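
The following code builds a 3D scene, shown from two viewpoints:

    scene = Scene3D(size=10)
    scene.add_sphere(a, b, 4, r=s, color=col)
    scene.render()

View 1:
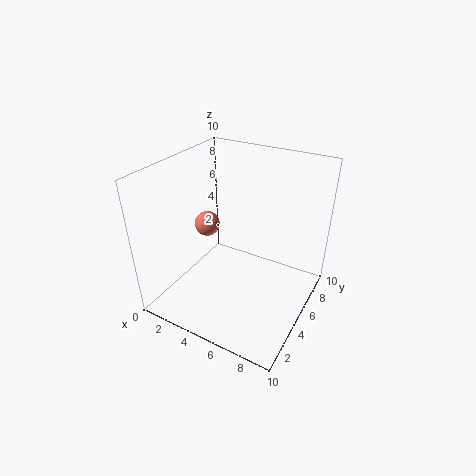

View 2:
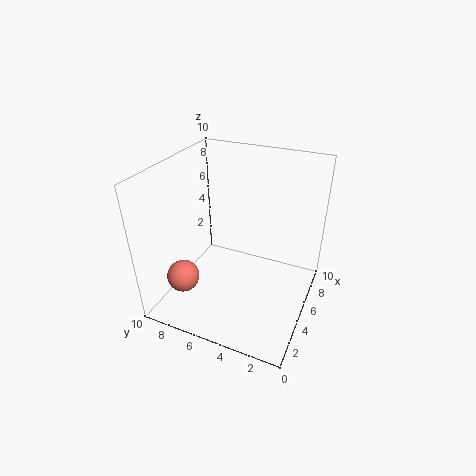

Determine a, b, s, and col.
a = 1, b = 7, s = 1, col = 'salmon'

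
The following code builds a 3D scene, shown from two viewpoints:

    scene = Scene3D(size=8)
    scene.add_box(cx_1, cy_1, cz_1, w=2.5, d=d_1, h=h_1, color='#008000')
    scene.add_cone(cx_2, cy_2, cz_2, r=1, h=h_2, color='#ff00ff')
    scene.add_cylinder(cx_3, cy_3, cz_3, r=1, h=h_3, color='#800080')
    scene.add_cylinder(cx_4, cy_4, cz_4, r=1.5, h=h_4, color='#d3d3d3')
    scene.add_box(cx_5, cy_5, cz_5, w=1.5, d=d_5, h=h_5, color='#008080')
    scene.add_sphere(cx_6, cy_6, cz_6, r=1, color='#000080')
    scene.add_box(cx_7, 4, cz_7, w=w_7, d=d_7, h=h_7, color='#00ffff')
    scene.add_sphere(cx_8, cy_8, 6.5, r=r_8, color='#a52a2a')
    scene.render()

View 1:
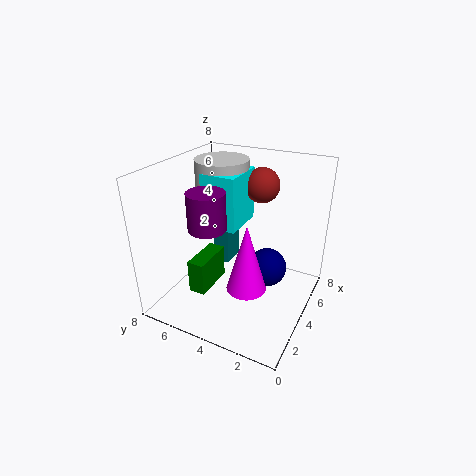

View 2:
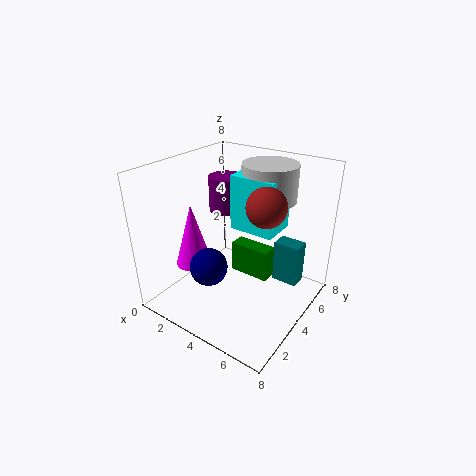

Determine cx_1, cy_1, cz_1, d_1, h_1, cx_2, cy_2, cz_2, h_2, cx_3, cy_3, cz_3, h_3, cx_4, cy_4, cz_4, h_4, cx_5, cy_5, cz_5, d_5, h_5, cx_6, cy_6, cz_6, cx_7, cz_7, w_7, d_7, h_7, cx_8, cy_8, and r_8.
cx_1 = 2.5
cy_1 = 5.5
cz_1 = 0.5
d_1 = 1
h_1 = 2
cx_2 = 2
cy_2 = 2.5
cz_2 = 2.5
h_2 = 3.5
cx_3 = 2.5
cy_3 = 5
cz_3 = 5
h_3 = 2
cx_4 = 5
cy_4 = 5.5
cz_4 = 6
h_4 = 2
cx_5 = 5.5
cy_5 = 5.5
cz_5 = 1
d_5 = 1
h_5 = 2.5
cx_6 = 3.5
cy_6 = 2
cz_6 = 3
cx_7 = 3.5
cz_7 = 4.5
w_7 = 2.5
d_7 = 2
h_7 = 3
cx_8 = 6
cy_8 = 3.5
r_8 = 1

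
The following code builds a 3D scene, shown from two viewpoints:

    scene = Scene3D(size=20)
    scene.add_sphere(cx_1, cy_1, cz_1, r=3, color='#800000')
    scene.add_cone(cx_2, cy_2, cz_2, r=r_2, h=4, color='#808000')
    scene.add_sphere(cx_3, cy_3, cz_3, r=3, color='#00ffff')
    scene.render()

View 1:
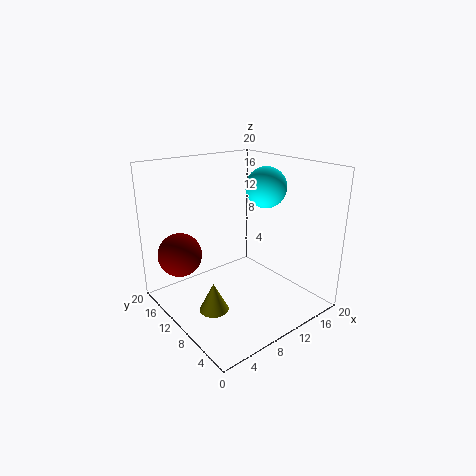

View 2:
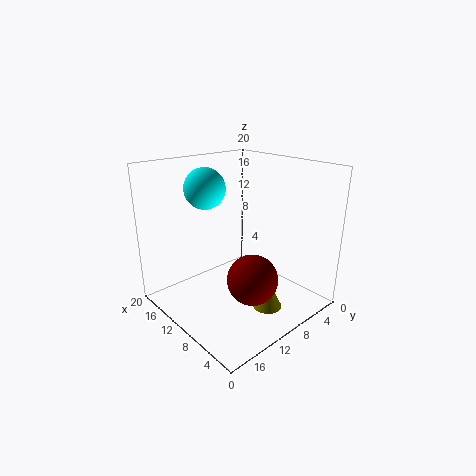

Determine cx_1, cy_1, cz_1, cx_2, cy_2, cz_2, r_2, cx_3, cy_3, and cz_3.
cx_1 = 3
cy_1 = 14
cz_1 = 8
cx_2 = 5
cy_2 = 9
cz_2 = 1
r_2 = 2
cx_3 = 16
cy_3 = 11
cz_3 = 16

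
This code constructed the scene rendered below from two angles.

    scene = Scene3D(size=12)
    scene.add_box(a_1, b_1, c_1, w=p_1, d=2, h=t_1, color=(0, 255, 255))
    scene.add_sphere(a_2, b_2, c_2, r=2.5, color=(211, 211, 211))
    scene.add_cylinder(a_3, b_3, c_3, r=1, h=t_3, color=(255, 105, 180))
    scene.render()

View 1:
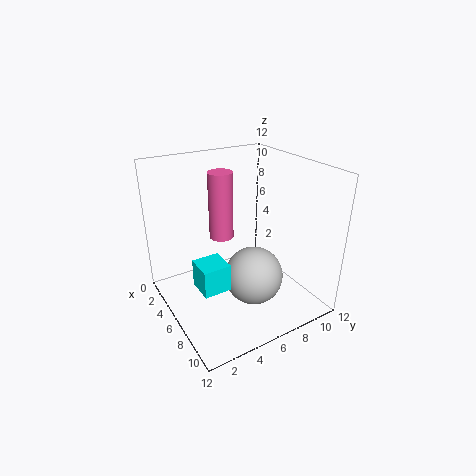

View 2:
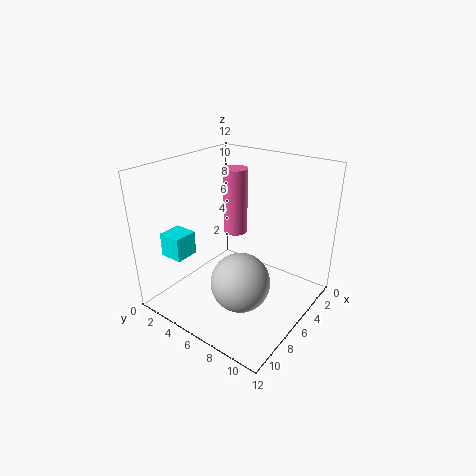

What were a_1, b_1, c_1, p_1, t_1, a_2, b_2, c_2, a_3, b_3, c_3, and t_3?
a_1 = 8, b_1 = 1, c_1 = 4.5, p_1 = 2, t_1 = 2, a_2 = 7, b_2 = 7, c_2 = 2.5, a_3 = 5, b_3 = 5, c_3 = 6, t_3 = 5.5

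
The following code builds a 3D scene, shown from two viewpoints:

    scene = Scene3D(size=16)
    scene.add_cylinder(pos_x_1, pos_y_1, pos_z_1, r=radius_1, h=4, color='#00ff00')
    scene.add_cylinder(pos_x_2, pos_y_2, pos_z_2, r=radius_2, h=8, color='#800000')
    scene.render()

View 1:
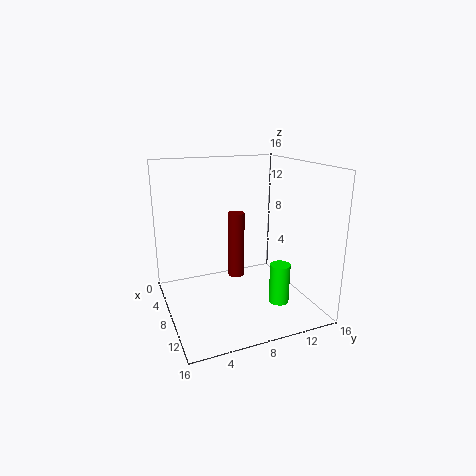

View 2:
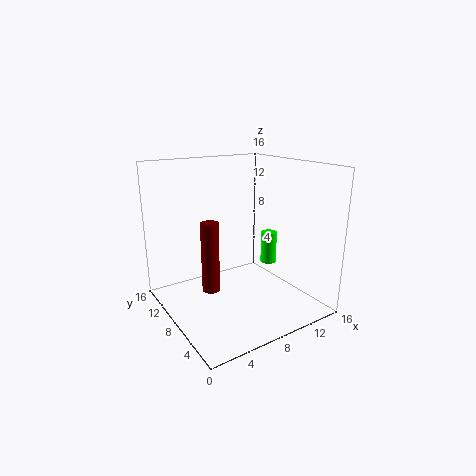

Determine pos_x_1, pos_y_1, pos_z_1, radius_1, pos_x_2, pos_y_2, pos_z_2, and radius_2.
pos_x_1 = 14; pos_y_1 = 10; pos_z_1 = 3; radius_1 = 1; pos_x_2 = 5; pos_y_2 = 9; pos_z_2 = 2; radius_2 = 1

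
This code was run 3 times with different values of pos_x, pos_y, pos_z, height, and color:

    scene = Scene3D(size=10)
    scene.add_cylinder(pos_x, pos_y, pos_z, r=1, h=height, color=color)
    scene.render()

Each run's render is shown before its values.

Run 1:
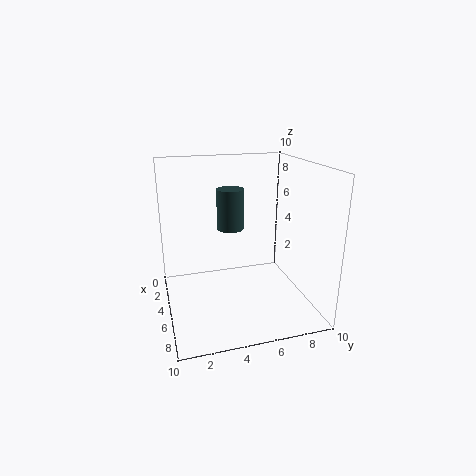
pos_x = 3
pos_y = 5
pos_z = 5
height = 3
color = 'darkslategray'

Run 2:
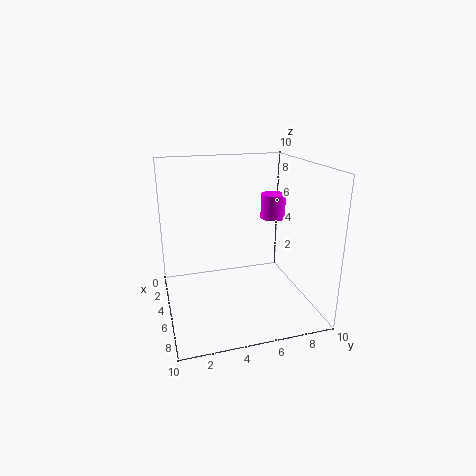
pos_x = 1.5
pos_y = 9
pos_z = 5
height = 2
color = 'magenta'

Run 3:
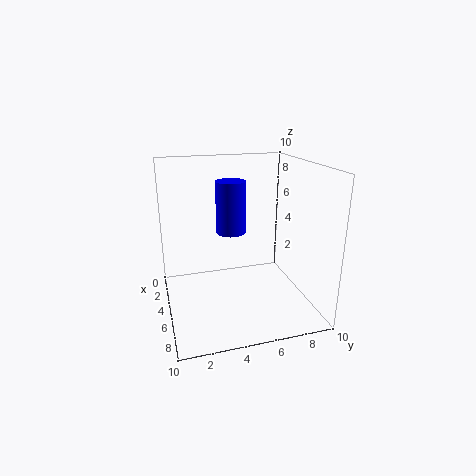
pos_x = 5
pos_y = 4.5
pos_z = 5.5
height = 3.5
color = 'blue'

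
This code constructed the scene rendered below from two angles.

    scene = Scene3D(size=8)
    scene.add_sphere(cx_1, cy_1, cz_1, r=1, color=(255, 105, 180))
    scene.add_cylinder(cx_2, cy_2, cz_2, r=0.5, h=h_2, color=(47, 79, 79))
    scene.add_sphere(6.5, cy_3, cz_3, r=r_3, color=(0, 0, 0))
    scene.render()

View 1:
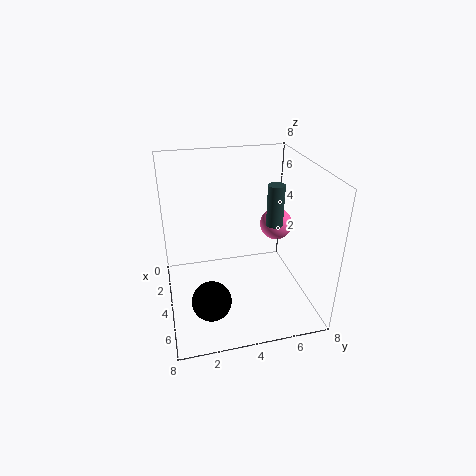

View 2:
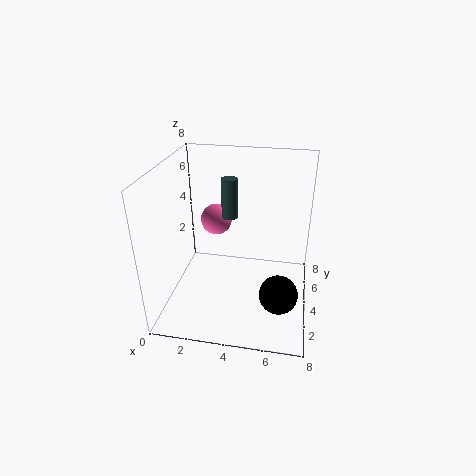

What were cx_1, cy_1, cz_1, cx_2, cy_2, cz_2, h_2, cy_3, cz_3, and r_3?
cx_1 = 2
cy_1 = 7
cz_1 = 3.5
cx_2 = 3
cy_2 = 6.5
cz_2 = 4
h_2 = 2.5
cy_3 = 2
cz_3 = 2
r_3 = 1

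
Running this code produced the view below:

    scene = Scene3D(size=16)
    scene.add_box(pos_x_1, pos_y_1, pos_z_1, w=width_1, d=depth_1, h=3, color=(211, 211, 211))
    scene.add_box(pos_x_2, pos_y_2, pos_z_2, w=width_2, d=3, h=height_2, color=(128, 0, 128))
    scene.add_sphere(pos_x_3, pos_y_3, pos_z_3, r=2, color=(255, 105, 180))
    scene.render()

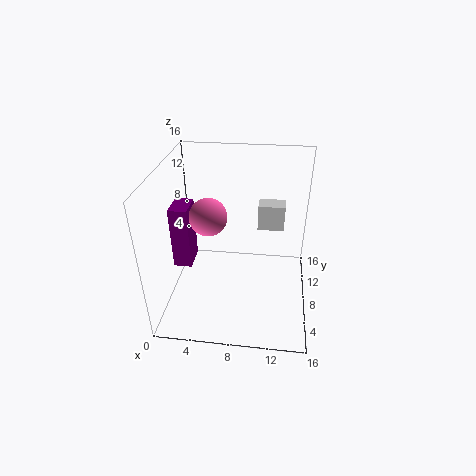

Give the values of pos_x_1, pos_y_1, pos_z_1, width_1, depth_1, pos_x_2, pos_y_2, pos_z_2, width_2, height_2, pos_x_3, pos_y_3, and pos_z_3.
pos_x_1 = 10; pos_y_1 = 10; pos_z_1 = 8; width_1 = 3; depth_1 = 2; pos_x_2 = 1; pos_y_2 = 6; pos_z_2 = 5; width_2 = 2; height_2 = 7; pos_x_3 = 5; pos_y_3 = 7; pos_z_3 = 11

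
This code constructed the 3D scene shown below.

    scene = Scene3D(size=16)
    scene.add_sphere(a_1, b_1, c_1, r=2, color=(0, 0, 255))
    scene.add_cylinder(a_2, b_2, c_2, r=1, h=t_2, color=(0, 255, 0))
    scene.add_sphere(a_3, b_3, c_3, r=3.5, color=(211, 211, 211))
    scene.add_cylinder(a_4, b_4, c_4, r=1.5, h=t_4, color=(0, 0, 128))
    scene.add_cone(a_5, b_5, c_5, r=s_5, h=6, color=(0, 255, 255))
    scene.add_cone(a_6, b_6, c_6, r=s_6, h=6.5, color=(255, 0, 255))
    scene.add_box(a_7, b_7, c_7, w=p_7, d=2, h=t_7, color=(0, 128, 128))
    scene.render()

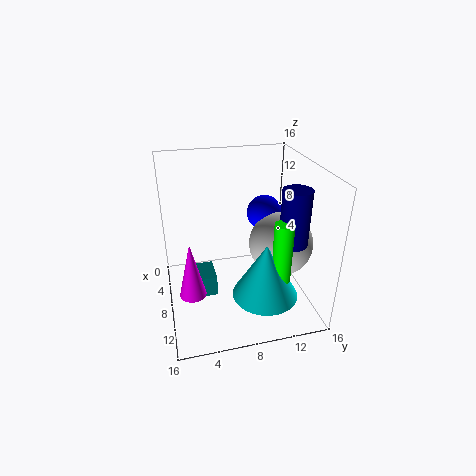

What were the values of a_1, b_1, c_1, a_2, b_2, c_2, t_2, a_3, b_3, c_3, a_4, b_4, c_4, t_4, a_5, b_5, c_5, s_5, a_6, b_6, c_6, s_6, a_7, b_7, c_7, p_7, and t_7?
a_1 = 6.5, b_1 = 11.5, c_1 = 10, a_2 = 12.5, b_2 = 11.5, c_2 = 5, t_2 = 6.5, a_3 = 9.5, b_3 = 12.5, c_3 = 7.5, a_4 = 11.5, b_4 = 13, c_4 = 8.5, t_4 = 6, a_5 = 12, b_5 = 10, c_5 = 3, s_5 = 3.5, a_6 = 9, b_6 = 2.5, c_6 = 2, s_6 = 1.5, a_7 = 4.5, b_7 = 3.5, c_7 = 0.5, p_7 = 3.5, t_7 = 2.5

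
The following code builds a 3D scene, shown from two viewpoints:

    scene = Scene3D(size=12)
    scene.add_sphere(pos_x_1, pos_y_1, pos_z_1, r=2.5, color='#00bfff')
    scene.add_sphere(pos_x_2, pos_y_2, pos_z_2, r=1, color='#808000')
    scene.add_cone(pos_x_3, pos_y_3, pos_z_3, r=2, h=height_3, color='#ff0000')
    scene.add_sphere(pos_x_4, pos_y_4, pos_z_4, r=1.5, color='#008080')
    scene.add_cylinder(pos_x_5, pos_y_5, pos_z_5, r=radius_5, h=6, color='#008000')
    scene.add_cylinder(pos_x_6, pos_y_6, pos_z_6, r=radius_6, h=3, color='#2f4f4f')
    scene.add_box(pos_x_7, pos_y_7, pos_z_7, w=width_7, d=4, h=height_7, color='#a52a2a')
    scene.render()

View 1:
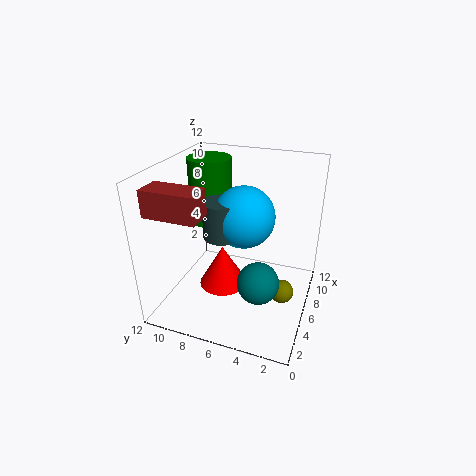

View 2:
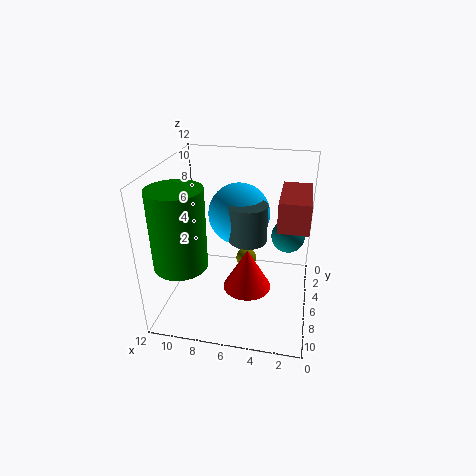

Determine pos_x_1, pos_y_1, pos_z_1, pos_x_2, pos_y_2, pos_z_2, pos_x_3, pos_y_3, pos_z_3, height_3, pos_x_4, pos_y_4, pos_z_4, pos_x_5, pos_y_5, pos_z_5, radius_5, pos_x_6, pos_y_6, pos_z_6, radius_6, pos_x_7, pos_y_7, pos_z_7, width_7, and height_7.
pos_x_1 = 6, pos_y_1 = 5.5, pos_z_1 = 8, pos_x_2 = 6, pos_y_2 = 2, pos_z_2 = 1.5, pos_x_3 = 5, pos_y_3 = 7, pos_z_3 = 2, height_3 = 3.5, pos_x_4 = 2, pos_y_4 = 3, pos_z_4 = 5, pos_x_5 = 9.5, pos_y_5 = 10, pos_z_5 = 5.5, radius_5 = 2, pos_x_6 = 5, pos_y_6 = 7, pos_z_6 = 6.5, radius_6 = 1.5, pos_x_7 = 0.5, pos_y_7 = 7, pos_z_7 = 9.5, width_7 = 2, height_7 = 2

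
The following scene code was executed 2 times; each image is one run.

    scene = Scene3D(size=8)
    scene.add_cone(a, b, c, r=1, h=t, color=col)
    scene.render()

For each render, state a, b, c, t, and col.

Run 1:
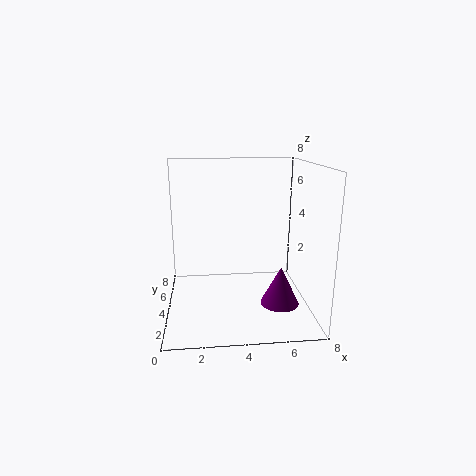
a = 6, b = 2, c = 1, t = 2, col = 'purple'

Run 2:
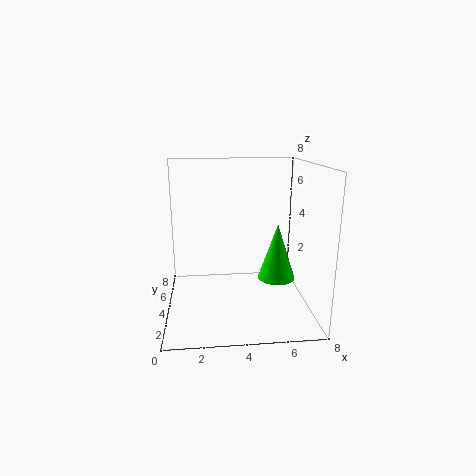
a = 6, b = 3, c = 2, t = 3, col = 'lime'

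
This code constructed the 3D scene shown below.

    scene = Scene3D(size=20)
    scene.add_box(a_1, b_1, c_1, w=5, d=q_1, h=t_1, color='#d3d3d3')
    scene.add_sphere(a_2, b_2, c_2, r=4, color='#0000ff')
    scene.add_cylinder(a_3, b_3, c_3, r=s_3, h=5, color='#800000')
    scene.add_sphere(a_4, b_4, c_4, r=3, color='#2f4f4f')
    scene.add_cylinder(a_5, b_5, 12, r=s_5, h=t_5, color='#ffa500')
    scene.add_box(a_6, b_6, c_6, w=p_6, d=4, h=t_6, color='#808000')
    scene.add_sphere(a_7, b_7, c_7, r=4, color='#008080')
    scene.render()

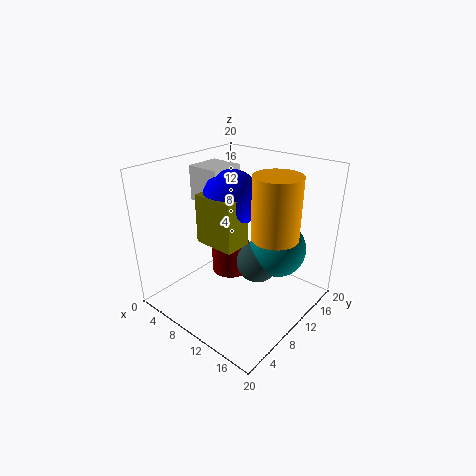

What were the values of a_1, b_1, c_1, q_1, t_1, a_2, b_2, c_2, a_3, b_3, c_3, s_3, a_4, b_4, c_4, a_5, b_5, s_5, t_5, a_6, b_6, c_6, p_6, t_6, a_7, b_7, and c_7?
a_1 = 2
b_1 = 9
c_1 = 14
q_1 = 5
t_1 = 5
a_2 = 8
b_2 = 11
c_2 = 15
a_3 = 5
b_3 = 14
c_3 = 1
s_3 = 3
a_4 = 12
b_4 = 12
c_4 = 6
a_5 = 16
b_5 = 10
s_5 = 3
t_5 = 8
a_6 = 5
b_6 = 7
c_6 = 9
p_6 = 6
t_6 = 7
a_7 = 14
b_7 = 14
c_7 = 8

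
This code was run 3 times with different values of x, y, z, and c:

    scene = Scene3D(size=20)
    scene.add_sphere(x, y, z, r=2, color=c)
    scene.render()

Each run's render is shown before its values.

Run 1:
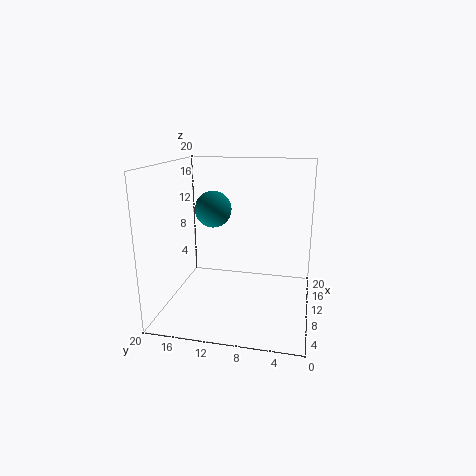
x = 2
y = 11
z = 16
c = 'teal'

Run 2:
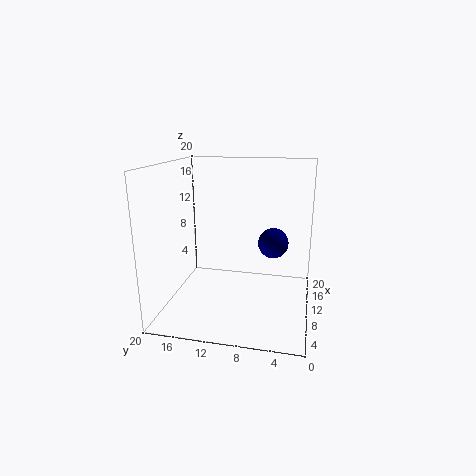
x = 9
y = 5
z = 10
c = 'navy'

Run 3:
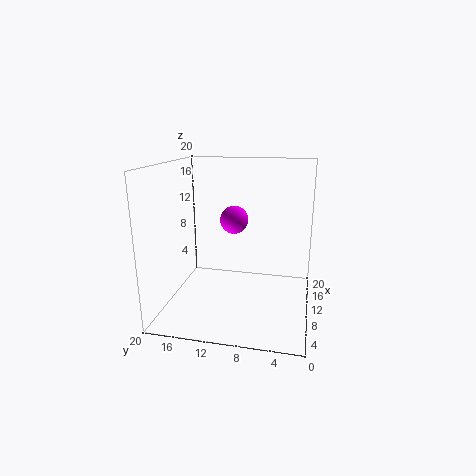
x = 12
y = 11
z = 12
c = 'magenta'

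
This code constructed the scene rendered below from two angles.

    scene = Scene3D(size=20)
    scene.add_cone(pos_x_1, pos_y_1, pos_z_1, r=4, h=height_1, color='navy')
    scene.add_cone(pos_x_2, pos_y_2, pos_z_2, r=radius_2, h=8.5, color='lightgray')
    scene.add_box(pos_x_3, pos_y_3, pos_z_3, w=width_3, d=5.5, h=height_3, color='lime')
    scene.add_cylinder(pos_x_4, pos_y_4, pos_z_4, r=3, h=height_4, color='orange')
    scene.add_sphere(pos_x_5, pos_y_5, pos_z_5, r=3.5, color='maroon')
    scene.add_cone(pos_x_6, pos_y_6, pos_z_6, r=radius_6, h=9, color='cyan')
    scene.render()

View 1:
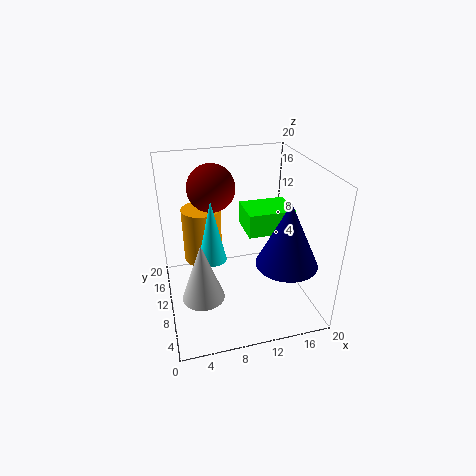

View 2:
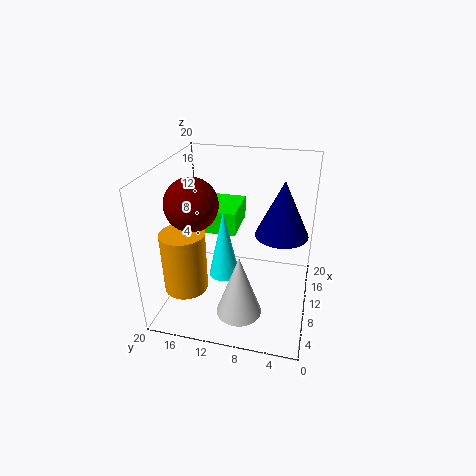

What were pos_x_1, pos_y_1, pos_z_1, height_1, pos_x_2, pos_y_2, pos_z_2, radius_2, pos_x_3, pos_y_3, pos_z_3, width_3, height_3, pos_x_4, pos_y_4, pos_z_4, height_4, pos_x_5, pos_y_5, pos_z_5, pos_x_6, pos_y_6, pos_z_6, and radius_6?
pos_x_1 = 15; pos_y_1 = 4.5; pos_z_1 = 8.5; height_1 = 8.5; pos_x_2 = 4.5; pos_y_2 = 8.5; pos_z_2 = 2; radius_2 = 3; pos_x_3 = 12; pos_y_3 = 11; pos_z_3 = 9; width_3 = 7; height_3 = 3.5; pos_x_4 = 6; pos_y_4 = 16.5; pos_z_4 = 3.5; height_4 = 8.5; pos_x_5 = 7.5; pos_y_5 = 15.5; pos_z_5 = 15.5; pos_x_6 = 6.5; pos_y_6 = 11; pos_z_6 = 6.5; radius_6 = 2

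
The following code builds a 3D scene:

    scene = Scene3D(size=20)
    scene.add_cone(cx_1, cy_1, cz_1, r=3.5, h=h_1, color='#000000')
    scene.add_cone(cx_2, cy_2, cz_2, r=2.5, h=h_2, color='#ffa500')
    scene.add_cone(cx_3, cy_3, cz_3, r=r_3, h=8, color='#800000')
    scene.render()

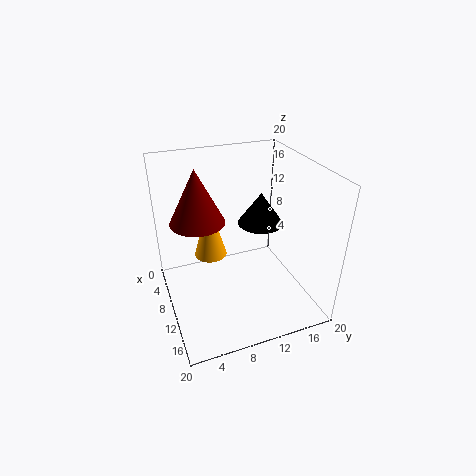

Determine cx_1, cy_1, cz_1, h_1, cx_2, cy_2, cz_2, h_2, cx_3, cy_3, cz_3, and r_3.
cx_1 = 5.5
cy_1 = 15.5
cz_1 = 9
h_1 = 5
cx_2 = 4.5
cy_2 = 7.5
cz_2 = 4.5
h_2 = 9
cx_3 = 5.5
cy_3 = 5.5
cz_3 = 11
r_3 = 4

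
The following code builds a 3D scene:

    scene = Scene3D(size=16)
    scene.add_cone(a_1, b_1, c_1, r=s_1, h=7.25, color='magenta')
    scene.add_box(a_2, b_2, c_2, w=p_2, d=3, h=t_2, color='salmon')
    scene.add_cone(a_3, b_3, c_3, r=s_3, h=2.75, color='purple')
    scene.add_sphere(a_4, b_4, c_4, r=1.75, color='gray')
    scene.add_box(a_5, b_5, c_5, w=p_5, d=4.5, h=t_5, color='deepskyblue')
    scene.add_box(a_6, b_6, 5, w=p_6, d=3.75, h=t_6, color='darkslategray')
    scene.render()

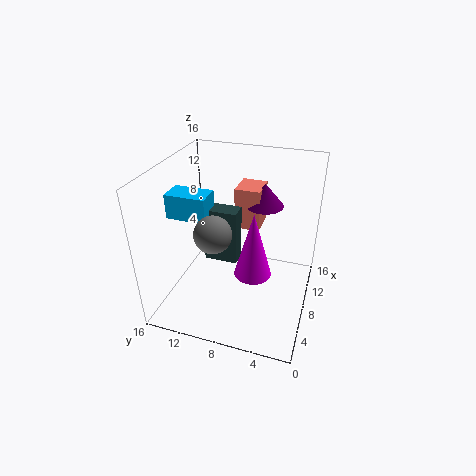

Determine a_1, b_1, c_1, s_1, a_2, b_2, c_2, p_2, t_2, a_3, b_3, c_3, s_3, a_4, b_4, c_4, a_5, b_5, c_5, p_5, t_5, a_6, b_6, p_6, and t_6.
a_1 = 6.25; b_1 = 5.75; c_1 = 5; s_1 = 2; a_2 = 11.25; b_2 = 6.5; c_2 = 7.25; p_2 = 3.5; t_2 = 5; a_3 = 12.75; b_3 = 6.25; c_3 = 10; s_3 = 2.25; a_4 = 2.25; b_4 = 8.5; c_4 = 11.75; a_5 = 6; b_5 = 11; c_5 = 10.25; p_5 = 2.75; t_5 = 2.75; a_6 = 7.25; b_6 = 8; p_6 = 2; t_6 = 6.25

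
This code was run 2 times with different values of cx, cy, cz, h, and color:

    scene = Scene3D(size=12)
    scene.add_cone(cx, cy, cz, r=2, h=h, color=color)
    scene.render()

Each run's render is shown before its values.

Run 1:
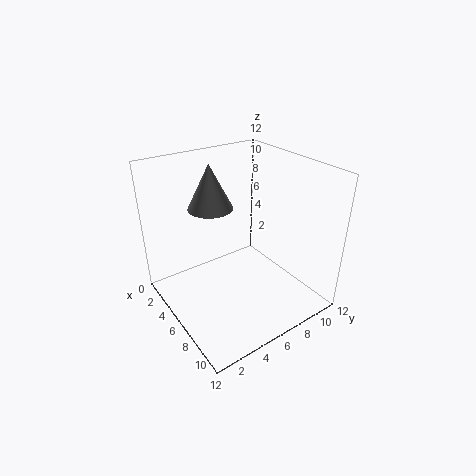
cx = 2.5
cy = 5.5
cz = 7.5
h = 4
color = 'gray'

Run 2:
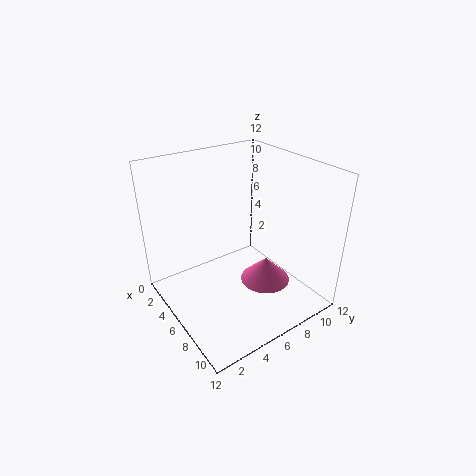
cx = 8.5
cy = 7
cz = 3
h = 2
color = 'hotpink'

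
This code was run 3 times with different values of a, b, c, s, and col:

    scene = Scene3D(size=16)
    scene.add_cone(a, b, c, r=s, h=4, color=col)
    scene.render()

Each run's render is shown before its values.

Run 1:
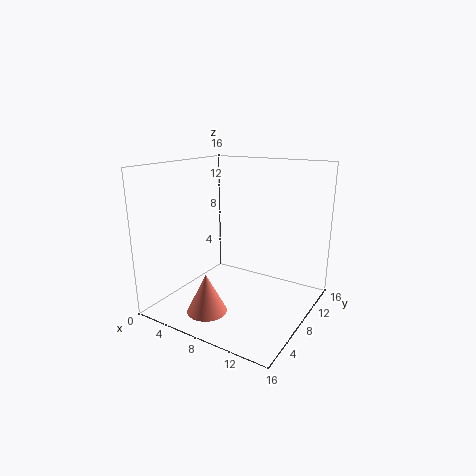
a = 8, b = 2, c = 2, s = 2, col = 'salmon'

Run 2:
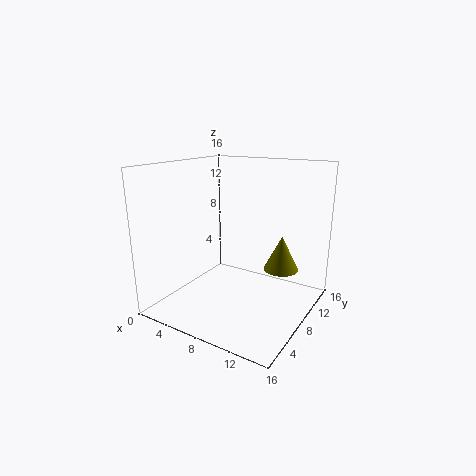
a = 12, b = 11, c = 4, s = 2, col = 'olive'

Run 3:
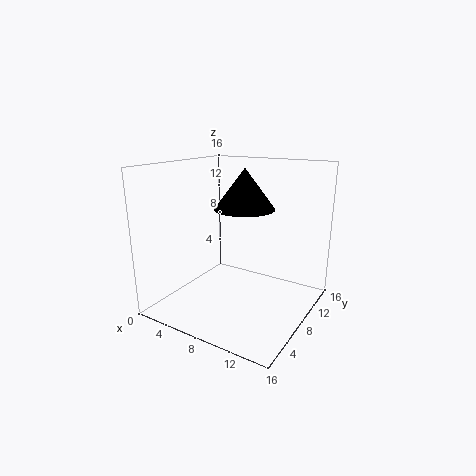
a = 10, b = 6, c = 12, s = 3, col = 'black'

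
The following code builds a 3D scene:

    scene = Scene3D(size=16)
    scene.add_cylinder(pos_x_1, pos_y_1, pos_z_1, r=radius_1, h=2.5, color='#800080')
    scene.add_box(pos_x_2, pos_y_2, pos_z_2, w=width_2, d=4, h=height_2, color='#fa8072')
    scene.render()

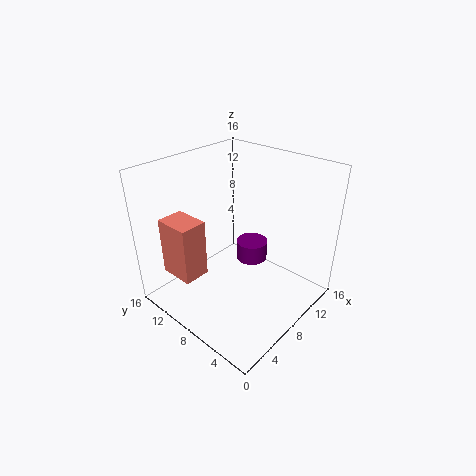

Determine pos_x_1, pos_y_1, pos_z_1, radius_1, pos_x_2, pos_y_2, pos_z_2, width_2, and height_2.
pos_x_1 = 13
pos_y_1 = 10
pos_z_1 = 2
radius_1 = 2
pos_x_2 = 2
pos_y_2 = 10
pos_z_2 = 4
width_2 = 3
height_2 = 6.5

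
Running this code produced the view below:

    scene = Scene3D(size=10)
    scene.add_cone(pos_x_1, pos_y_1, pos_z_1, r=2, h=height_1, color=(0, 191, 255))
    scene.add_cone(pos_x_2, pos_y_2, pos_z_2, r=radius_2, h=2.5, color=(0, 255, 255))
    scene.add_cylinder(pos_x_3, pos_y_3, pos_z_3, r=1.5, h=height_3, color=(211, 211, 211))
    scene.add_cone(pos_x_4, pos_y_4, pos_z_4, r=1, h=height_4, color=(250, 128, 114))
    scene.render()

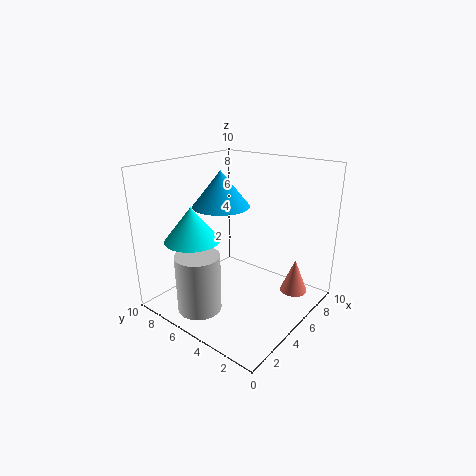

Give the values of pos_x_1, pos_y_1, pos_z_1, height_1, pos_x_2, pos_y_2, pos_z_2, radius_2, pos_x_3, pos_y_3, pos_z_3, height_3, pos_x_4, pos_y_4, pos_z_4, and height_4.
pos_x_1 = 5, pos_y_1 = 6.5, pos_z_1 = 7, height_1 = 2.5, pos_x_2 = 3.5, pos_y_2 = 8, pos_z_2 = 4.5, radius_2 = 2, pos_x_3 = 2, pos_y_3 = 6, pos_z_3 = 0.5, height_3 = 4, pos_x_4 = 8, pos_y_4 = 2, pos_z_4 = 0.5, height_4 = 2.5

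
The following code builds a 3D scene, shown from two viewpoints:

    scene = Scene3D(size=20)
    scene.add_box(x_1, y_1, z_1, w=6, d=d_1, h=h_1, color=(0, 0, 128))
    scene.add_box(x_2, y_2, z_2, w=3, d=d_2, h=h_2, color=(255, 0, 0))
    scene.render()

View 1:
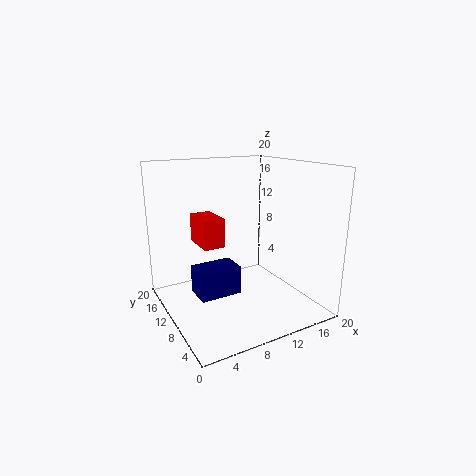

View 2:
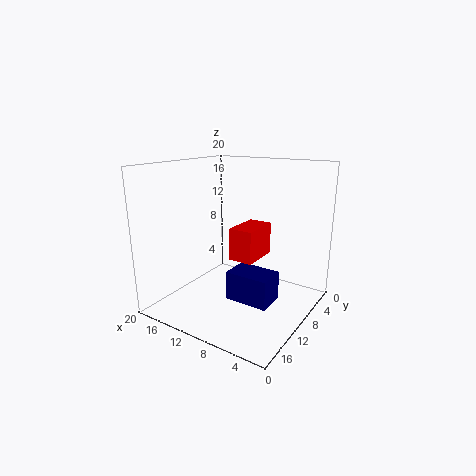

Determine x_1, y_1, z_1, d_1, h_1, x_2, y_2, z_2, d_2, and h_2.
x_1 = 4; y_1 = 9; z_1 = 2; d_1 = 4; h_1 = 4; x_2 = 5; y_2 = 10; z_2 = 9; d_2 = 5; h_2 = 4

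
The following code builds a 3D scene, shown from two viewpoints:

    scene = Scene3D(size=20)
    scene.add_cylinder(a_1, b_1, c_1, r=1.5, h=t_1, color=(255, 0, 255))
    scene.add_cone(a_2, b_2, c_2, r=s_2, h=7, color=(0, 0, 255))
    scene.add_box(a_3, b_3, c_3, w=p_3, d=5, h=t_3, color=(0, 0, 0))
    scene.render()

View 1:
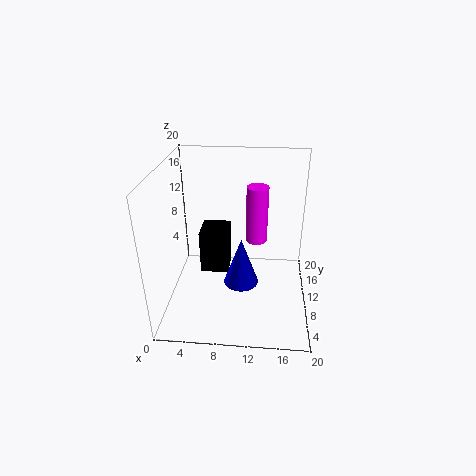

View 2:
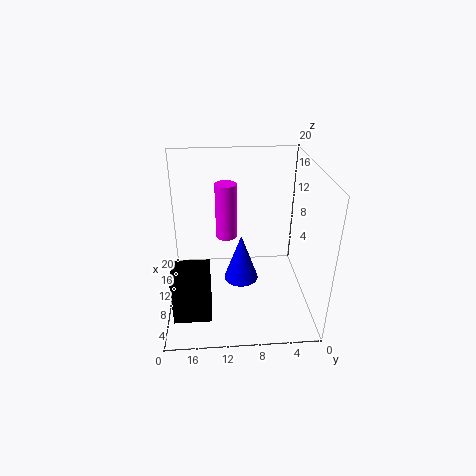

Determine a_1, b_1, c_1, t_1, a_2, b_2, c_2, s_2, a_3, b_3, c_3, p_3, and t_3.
a_1 = 12.5; b_1 = 11.5; c_1 = 9; t_1 = 8; a_2 = 10.5; b_2 = 9.5; c_2 = 3; s_2 = 2.5; a_3 = 3.5; b_3 = 14; c_3 = 1; p_3 = 4.5; t_3 = 7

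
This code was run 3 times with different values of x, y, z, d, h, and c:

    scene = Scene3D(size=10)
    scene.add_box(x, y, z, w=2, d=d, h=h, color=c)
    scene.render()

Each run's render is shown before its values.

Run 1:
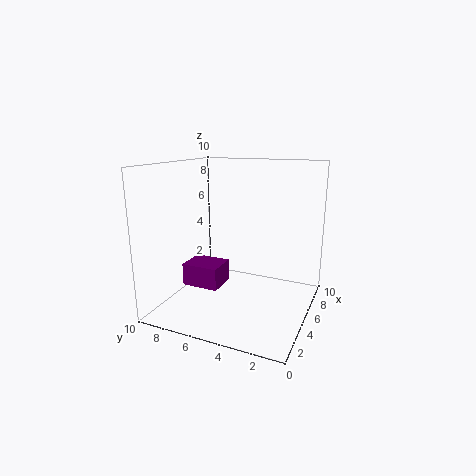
x = 2.5, y = 5.5, z = 2, d = 2.5, h = 1.5, c = 'purple'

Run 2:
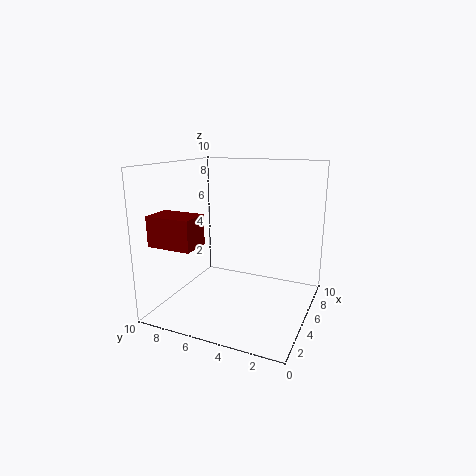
x = 1, y = 6.5, z = 5, d = 3, h = 2, c = 'maroon'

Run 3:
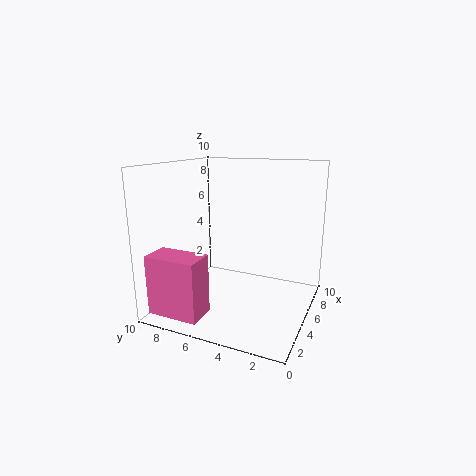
x = 0.5, y = 6, z = 0.5, d = 3.5, h = 4, c = 'hotpink'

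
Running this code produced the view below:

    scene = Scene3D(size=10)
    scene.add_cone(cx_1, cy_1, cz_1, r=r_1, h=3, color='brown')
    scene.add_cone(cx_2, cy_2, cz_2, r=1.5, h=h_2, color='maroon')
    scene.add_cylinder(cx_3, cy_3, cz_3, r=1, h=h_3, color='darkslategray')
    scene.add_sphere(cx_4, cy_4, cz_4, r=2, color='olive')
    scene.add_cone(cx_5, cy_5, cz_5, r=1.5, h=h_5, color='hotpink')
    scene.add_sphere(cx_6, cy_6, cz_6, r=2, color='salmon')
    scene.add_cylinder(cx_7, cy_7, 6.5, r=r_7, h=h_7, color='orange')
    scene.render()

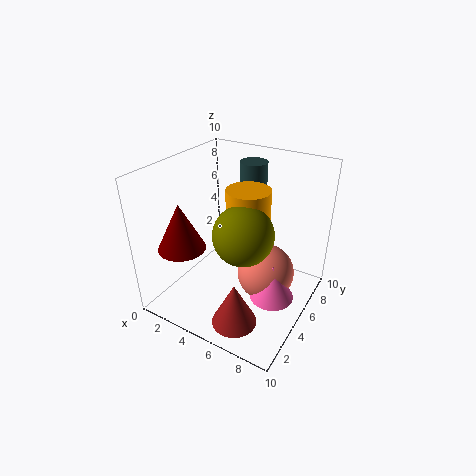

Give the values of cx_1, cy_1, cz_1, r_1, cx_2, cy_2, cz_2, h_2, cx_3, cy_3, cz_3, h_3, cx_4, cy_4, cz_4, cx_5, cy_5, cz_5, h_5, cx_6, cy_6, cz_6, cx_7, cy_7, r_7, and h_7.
cx_1 = 6.5, cy_1 = 2, cz_1 = 0.5, r_1 = 1.5, cx_2 = 3, cy_2 = 1.5, cz_2 = 5.5, h_2 = 3, cx_3 = 4.5, cy_3 = 8, cz_3 = 6.5, h_3 = 3, cx_4 = 6, cy_4 = 4, cz_4 = 6, cx_5 = 8, cy_5 = 4.5, cz_5 = 1.5, h_5 = 2.5, cx_6 = 7, cy_6 = 5.5, cz_6 = 2.5, cx_7 = 5.5, cy_7 = 5.5, r_7 = 1.5, h_7 = 2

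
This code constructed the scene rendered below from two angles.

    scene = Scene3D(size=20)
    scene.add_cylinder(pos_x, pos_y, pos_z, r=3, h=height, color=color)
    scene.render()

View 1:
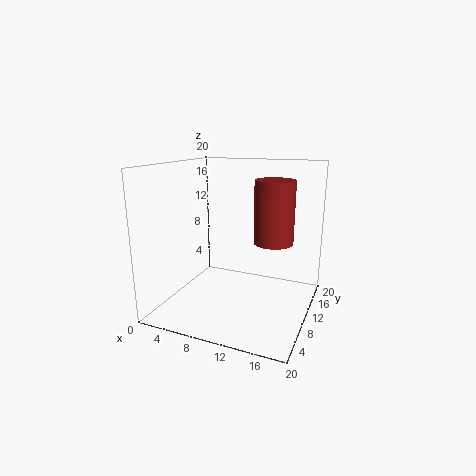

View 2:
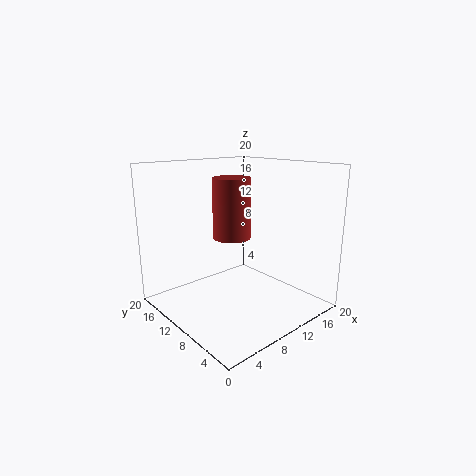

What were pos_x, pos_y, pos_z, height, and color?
pos_x = 13.5, pos_y = 15.5, pos_z = 8, height = 9.5, color = 'brown'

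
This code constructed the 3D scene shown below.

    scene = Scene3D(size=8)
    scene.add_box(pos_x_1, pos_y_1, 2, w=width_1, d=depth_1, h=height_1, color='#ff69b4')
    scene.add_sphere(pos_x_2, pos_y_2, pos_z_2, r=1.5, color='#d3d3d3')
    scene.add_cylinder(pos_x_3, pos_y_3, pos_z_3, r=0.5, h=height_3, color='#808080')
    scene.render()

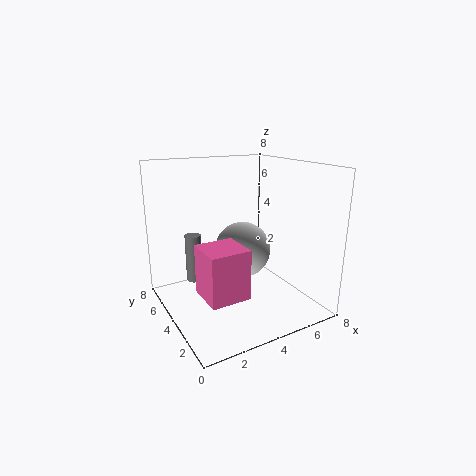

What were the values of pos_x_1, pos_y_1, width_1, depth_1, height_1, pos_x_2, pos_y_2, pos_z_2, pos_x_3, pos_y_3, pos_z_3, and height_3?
pos_x_1 = 1, pos_y_1 = 1, width_1 = 2, depth_1 = 2, height_1 = 2.5, pos_x_2 = 4, pos_y_2 = 3.5, pos_z_2 = 3.5, pos_x_3 = 2.5, pos_y_3 = 7, pos_z_3 = 0.5, height_3 = 3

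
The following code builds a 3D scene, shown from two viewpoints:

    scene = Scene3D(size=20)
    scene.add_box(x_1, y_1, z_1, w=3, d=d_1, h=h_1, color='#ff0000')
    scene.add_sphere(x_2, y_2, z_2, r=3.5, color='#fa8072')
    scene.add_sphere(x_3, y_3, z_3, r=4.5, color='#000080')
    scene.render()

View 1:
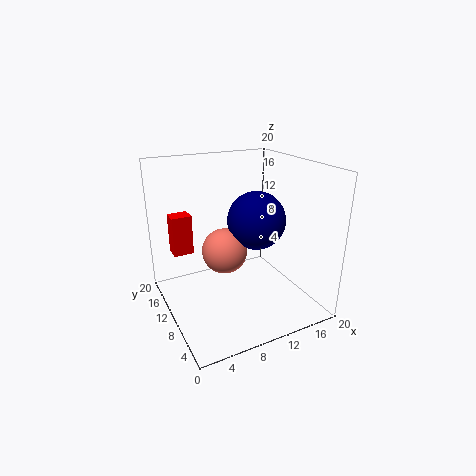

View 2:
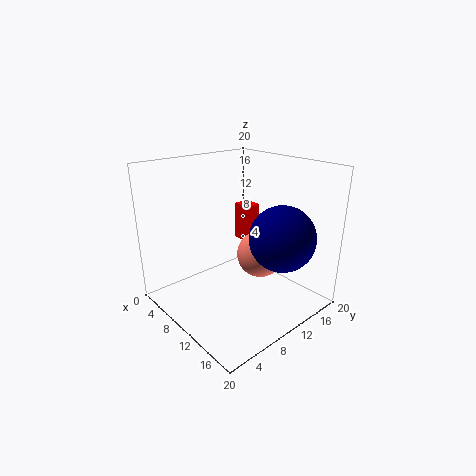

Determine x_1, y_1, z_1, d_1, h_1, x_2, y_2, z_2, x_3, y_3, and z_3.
x_1 = 2.5; y_1 = 16; z_1 = 6; d_1 = 2.5; h_1 = 6; x_2 = 10; y_2 = 14.5; z_2 = 6; x_3 = 15; y_3 = 13.5; z_3 = 10.5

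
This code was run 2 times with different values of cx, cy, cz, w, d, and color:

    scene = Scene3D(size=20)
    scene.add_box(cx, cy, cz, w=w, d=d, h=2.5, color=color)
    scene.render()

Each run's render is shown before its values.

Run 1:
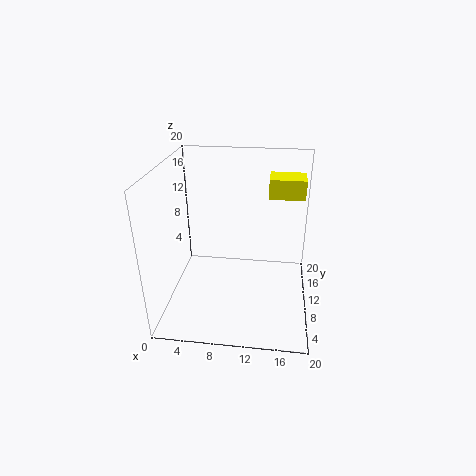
cx = 14
cy = 8.5
cz = 16.5
w = 4.5
d = 3.5
color = 'yellow'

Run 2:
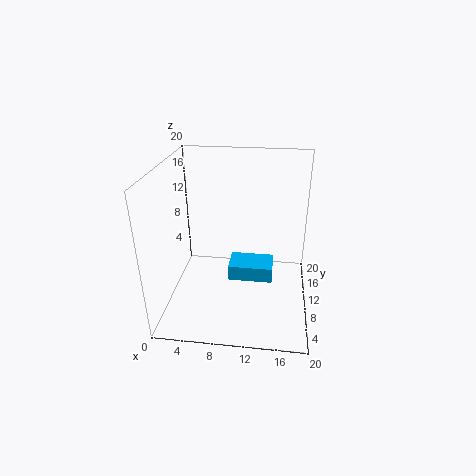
cx = 8
cy = 13
cz = 0.5
w = 7
d = 4.5
color = 'deepskyblue'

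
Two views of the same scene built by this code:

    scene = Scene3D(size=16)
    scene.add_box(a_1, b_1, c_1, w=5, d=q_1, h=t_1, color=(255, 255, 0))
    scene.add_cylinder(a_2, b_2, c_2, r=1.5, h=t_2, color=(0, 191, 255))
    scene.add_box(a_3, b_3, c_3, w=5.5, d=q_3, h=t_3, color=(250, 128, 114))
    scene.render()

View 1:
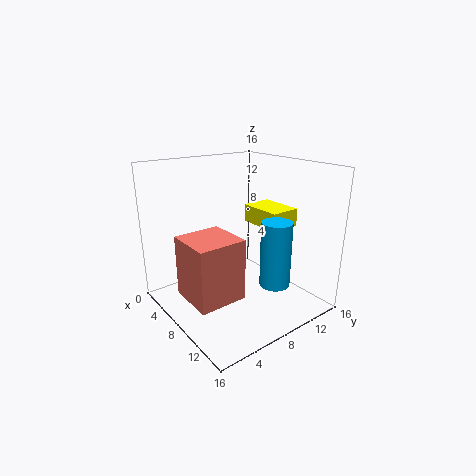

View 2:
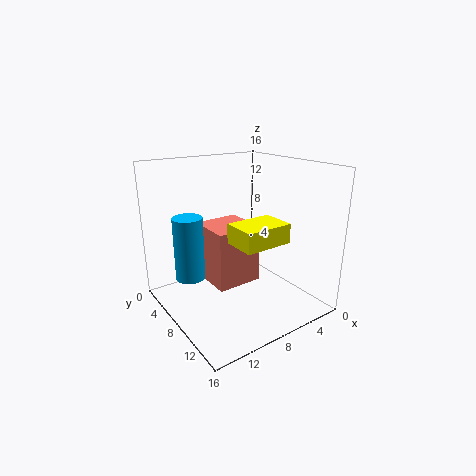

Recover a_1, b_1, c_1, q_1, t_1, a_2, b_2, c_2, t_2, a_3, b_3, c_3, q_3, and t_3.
a_1 = 6, b_1 = 10.5, c_1 = 9, q_1 = 3.5, t_1 = 2, a_2 = 14, b_2 = 8, c_2 = 5, t_2 = 6.5, a_3 = 4.5, b_3 = 2, c_3 = 1.5, q_3 = 5.5, t_3 = 7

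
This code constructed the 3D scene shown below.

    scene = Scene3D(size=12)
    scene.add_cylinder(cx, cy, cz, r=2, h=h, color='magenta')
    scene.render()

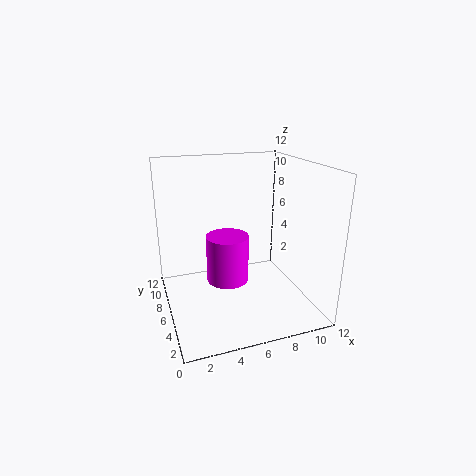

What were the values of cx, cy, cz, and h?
cx = 6
cy = 9
cz = 0.5
h = 4.5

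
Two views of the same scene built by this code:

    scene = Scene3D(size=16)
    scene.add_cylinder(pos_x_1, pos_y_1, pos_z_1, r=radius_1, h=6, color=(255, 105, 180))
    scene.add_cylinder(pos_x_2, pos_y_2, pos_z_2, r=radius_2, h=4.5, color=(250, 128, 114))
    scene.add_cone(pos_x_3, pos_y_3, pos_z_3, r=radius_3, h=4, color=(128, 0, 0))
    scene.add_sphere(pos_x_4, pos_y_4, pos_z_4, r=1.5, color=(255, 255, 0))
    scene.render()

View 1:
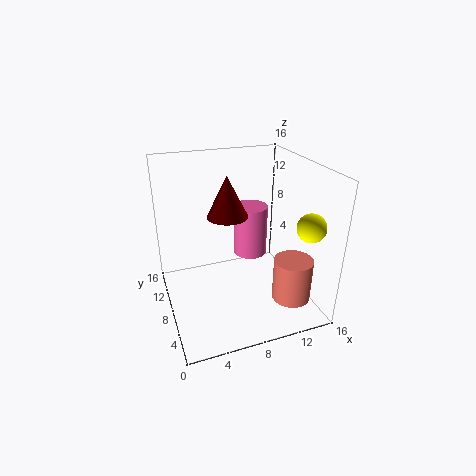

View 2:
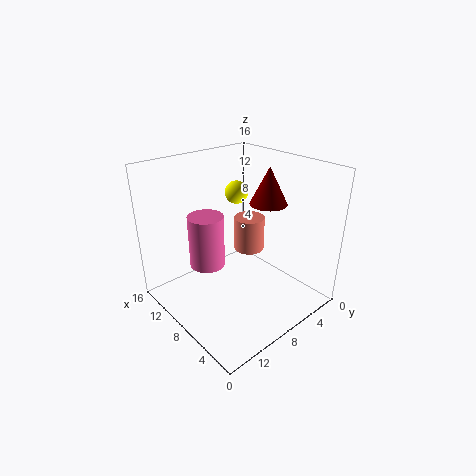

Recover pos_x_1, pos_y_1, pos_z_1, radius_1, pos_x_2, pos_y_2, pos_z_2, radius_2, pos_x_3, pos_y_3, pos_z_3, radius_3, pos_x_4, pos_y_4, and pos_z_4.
pos_x_1 = 10.5
pos_y_1 = 10.5
pos_z_1 = 4.5
radius_1 = 2
pos_x_2 = 12
pos_y_2 = 2.5
pos_z_2 = 3
radius_2 = 2
pos_x_3 = 6
pos_y_3 = 5.5
pos_z_3 = 12
radius_3 = 2
pos_x_4 = 14
pos_y_4 = 3
pos_z_4 = 10.5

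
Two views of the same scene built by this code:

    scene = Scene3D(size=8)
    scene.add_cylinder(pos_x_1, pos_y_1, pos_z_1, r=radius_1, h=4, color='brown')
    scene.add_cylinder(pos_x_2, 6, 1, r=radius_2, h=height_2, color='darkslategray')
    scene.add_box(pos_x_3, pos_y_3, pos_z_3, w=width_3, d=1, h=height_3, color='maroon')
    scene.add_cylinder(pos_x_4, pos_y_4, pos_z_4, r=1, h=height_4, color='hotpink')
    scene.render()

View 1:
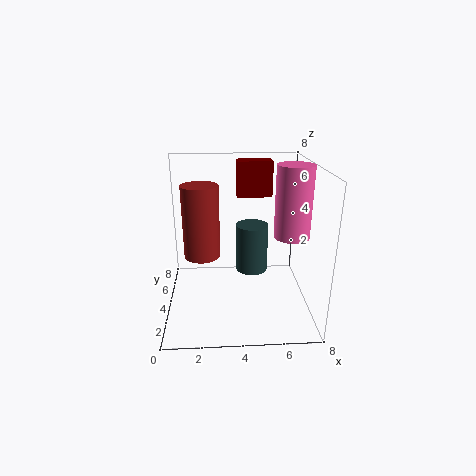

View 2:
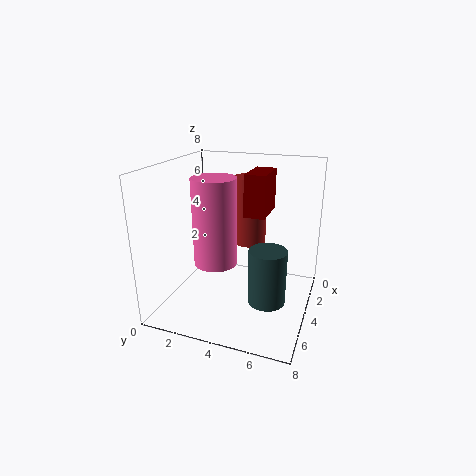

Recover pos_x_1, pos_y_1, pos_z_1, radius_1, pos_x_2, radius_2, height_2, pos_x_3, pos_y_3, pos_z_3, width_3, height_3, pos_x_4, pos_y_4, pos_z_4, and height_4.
pos_x_1 = 2, pos_y_1 = 4, pos_z_1 = 3, radius_1 = 1, pos_x_2 = 5, radius_2 = 1, height_2 = 3, pos_x_3 = 4, pos_y_3 = 5, pos_z_3 = 6, width_3 = 2, height_3 = 2, pos_x_4 = 7, pos_y_4 = 4, pos_z_4 = 4, height_4 = 4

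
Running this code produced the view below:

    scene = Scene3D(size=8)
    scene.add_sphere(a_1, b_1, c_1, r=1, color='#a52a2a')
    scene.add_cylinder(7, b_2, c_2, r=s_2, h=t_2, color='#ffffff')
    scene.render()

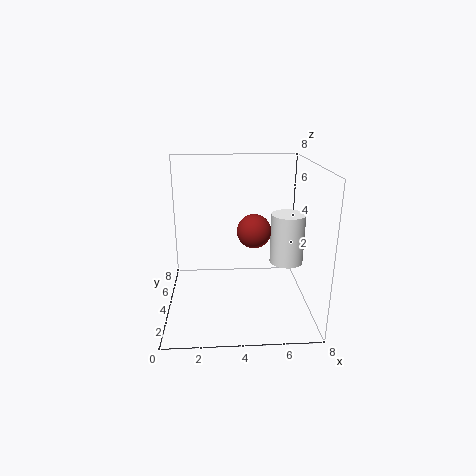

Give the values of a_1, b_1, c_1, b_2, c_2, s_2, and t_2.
a_1 = 5, b_1 = 5, c_1 = 4, b_2 = 5, c_2 = 2, s_2 = 1, t_2 = 3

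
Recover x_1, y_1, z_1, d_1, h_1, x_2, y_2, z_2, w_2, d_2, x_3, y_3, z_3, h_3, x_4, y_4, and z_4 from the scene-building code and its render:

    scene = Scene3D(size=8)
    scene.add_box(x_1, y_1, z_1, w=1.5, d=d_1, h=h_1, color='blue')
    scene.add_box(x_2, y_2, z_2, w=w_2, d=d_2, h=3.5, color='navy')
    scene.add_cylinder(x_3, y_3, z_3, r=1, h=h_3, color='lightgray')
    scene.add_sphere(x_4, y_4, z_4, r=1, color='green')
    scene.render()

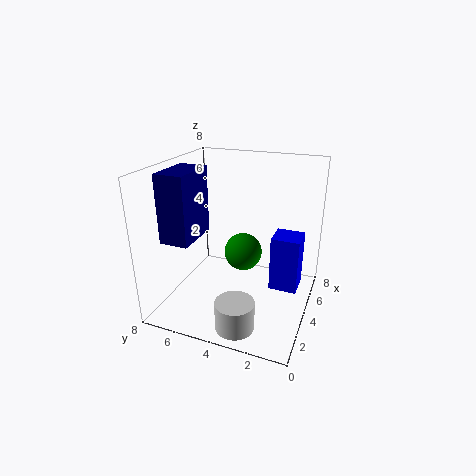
x_1 = 3.5; y_1 = 0.5; z_1 = 1.5; d_1 = 1.5; h_1 = 3; x_2 = 1; y_2 = 5.5; z_2 = 4.5; w_2 = 2.5; d_2 = 1.5; x_3 = 1; y_3 = 3; z_3 = 0.5; h_3 = 1.5; x_4 = 3.5; y_4 = 3.5; z_4 = 3.5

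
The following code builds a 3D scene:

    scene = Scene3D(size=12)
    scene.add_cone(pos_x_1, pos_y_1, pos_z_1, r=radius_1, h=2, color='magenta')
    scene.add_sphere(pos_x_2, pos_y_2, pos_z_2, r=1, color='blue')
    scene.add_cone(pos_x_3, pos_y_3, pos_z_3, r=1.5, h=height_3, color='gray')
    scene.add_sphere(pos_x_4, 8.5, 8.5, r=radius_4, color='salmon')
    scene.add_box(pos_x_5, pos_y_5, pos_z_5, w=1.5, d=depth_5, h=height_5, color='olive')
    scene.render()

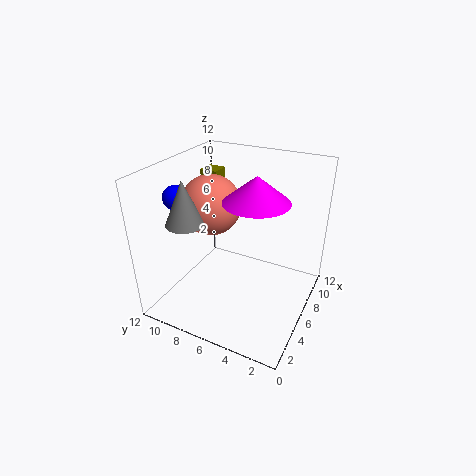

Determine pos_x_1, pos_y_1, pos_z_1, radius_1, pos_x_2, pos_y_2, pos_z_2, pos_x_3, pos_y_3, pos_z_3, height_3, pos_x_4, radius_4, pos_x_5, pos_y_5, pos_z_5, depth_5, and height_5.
pos_x_1 = 5
pos_y_1 = 4
pos_z_1 = 10
radius_1 = 2.5
pos_x_2 = 4
pos_y_2 = 10.5
pos_z_2 = 9.5
pos_x_3 = 3
pos_y_3 = 9
pos_z_3 = 8
height_3 = 3.5
pos_x_4 = 6
radius_4 = 2.5
pos_x_5 = 7
pos_y_5 = 8.5
pos_z_5 = 9
depth_5 = 1.5
height_5 = 2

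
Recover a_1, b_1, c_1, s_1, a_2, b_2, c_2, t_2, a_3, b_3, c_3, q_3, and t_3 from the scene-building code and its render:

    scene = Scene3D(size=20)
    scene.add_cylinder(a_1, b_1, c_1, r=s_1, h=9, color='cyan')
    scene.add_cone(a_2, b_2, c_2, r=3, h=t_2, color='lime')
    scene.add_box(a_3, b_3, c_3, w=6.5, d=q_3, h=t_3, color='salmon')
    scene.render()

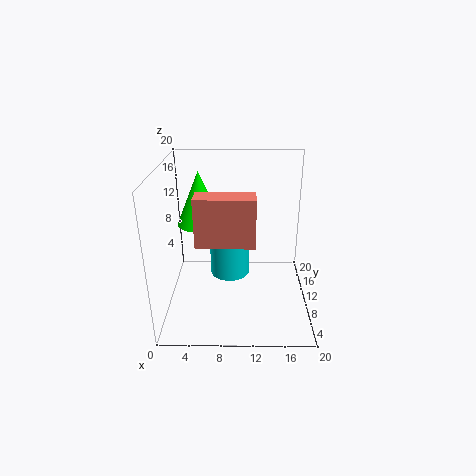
a_1 = 9, b_1 = 6.5, c_1 = 7, s_1 = 2.5, a_2 = 5, b_2 = 9.5, c_2 = 12.5, t_2 = 7, a_3 = 5.5, b_3 = 0.5, c_3 = 13.5, q_3 = 2.5, t_3 = 5.5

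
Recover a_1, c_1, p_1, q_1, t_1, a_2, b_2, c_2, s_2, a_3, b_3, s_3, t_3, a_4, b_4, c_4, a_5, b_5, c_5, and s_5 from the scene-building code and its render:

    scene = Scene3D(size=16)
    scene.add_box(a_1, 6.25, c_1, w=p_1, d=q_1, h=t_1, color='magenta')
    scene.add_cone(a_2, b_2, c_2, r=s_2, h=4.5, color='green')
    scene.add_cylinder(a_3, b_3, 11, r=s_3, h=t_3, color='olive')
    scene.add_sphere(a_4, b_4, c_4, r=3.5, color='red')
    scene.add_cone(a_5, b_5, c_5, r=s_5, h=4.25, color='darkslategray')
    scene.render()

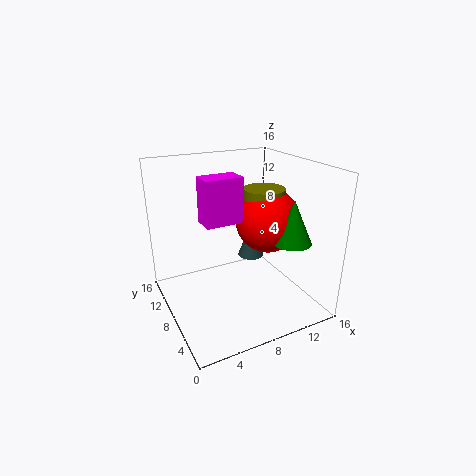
a_1 = 3.75, c_1 = 10.5, p_1 = 4, q_1 = 2.5, t_1 = 4.75, a_2 = 12, b_2 = 3.5, c_2 = 8.5, s_2 = 2, a_3 = 10.75, b_3 = 7.25, s_3 = 2.25, t_3 = 2.5, a_4 = 11, b_4 = 6.75, c_4 = 10, a_5 = 10.25, b_5 = 9, c_5 = 5, s_5 = 1.5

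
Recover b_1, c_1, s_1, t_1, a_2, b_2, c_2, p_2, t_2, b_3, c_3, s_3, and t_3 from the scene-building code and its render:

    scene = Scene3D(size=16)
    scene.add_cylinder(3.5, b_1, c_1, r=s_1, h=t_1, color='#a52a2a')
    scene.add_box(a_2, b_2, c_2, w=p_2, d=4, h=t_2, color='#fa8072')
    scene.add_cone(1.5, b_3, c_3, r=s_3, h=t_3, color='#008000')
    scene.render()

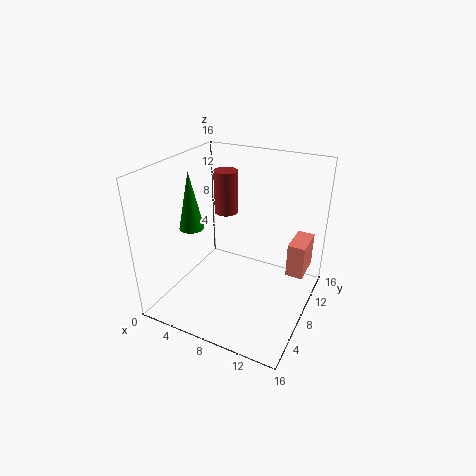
b_1 = 13.5
c_1 = 8
s_1 = 1.5
t_1 = 5.5
a_2 = 13
b_2 = 10.5
c_2 = 3
p_2 = 2
t_2 = 4
b_3 = 8.5
c_3 = 7.5
s_3 = 1.5
t_3 = 7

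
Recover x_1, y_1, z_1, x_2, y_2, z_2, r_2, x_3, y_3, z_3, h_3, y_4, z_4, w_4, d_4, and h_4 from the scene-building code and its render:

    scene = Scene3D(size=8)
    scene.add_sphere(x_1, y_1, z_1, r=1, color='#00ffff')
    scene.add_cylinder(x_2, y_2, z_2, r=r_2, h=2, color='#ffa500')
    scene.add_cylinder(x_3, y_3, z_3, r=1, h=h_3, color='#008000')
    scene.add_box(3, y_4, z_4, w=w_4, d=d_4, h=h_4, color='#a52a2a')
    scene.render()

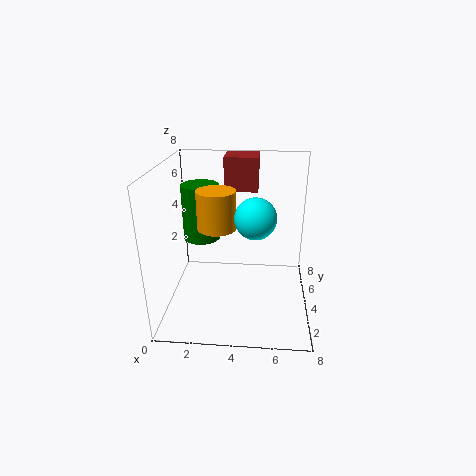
x_1 = 5, y_1 = 2, z_1 = 6, x_2 = 3, y_2 = 3, z_2 = 5, r_2 = 1, x_3 = 2, y_3 = 4, z_3 = 4, h_3 = 3, y_4 = 6, z_4 = 6, w_4 = 2, d_4 = 2, h_4 = 2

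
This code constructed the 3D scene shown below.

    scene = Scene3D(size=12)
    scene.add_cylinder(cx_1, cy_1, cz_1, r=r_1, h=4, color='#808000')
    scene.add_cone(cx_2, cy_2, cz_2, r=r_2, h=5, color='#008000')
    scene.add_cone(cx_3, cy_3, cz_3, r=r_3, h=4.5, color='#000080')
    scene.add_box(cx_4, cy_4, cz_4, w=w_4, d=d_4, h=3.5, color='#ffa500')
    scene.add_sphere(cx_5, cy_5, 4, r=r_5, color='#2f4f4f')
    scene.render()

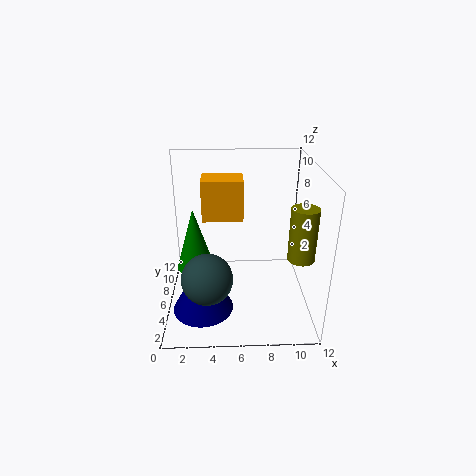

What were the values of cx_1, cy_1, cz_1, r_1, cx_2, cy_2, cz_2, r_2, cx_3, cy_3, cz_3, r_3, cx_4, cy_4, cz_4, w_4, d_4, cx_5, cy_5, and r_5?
cx_1 = 10.5; cy_1 = 2.5; cz_1 = 6; r_1 = 1; cx_2 = 2.5; cy_2 = 5; cz_2 = 4; r_2 = 1.5; cx_3 = 3; cy_3 = 4; cz_3 = 0.5; r_3 = 2.5; cx_4 = 3; cy_4 = 7; cz_4 = 7; w_4 = 3.5; d_4 = 2.5; cx_5 = 3.5; cy_5 = 3; r_5 = 2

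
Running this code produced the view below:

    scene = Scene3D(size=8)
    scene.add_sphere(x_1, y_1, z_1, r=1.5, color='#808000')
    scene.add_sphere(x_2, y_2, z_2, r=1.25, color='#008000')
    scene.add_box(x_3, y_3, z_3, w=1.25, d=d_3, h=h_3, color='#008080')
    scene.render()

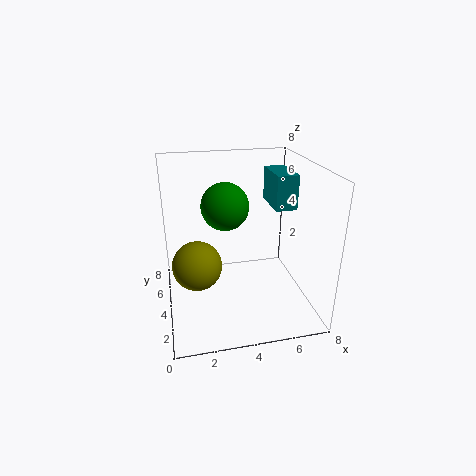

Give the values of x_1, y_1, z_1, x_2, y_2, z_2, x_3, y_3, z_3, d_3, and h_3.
x_1 = 1.75
y_1 = 5.25
z_1 = 1.75
x_2 = 3.25
y_2 = 3.75
z_2 = 6
x_3 = 6.25
y_3 = 4.25
z_3 = 5.25
d_3 = 2.5
h_3 = 2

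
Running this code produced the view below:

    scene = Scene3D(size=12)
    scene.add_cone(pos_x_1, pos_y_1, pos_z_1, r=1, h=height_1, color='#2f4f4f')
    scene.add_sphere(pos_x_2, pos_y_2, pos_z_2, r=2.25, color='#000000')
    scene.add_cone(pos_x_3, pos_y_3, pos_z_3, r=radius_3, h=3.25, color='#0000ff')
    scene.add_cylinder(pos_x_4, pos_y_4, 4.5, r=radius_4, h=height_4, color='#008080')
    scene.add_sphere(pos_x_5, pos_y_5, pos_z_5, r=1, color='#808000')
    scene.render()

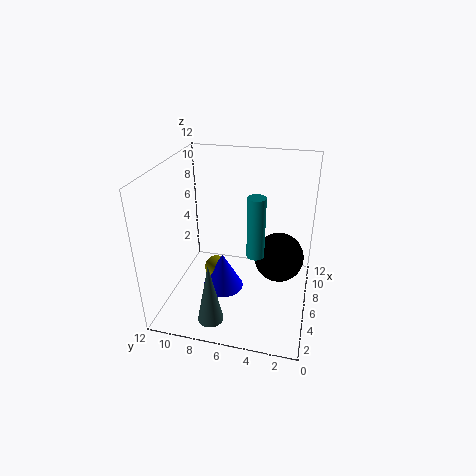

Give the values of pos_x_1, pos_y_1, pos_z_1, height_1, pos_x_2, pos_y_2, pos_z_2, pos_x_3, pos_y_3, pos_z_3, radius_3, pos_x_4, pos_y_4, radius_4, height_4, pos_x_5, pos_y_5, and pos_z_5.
pos_x_1 = 1.25, pos_y_1 = 7, pos_z_1 = 1.25, height_1 = 5, pos_x_2 = 8.5, pos_y_2 = 2.75, pos_z_2 = 3, pos_x_3 = 5.5, pos_y_3 = 7.25, pos_z_3 = 1.25, radius_3 = 1.75, pos_x_4 = 6, pos_y_4 = 4.5, radius_4 = 0.75, height_4 = 5.25, pos_x_5 = 6, pos_y_5 = 8, pos_z_5 = 2.75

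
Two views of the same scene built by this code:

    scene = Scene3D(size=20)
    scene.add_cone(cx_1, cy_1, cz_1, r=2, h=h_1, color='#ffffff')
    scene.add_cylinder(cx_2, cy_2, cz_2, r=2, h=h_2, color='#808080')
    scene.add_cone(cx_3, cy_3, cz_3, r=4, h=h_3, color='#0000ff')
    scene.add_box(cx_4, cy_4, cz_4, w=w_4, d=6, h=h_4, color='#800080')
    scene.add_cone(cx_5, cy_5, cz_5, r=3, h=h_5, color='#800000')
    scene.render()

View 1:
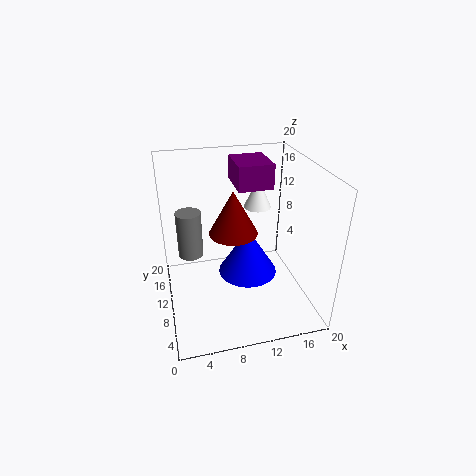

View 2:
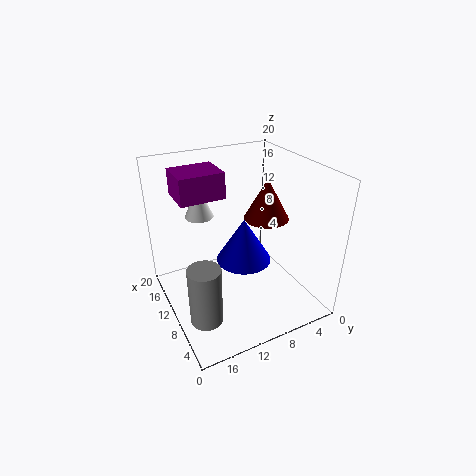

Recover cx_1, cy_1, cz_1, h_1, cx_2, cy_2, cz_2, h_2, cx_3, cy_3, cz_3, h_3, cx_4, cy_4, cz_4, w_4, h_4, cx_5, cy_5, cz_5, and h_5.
cx_1 = 14
cy_1 = 14
cz_1 = 12.5
h_1 = 4.5
cx_2 = 4
cy_2 = 17.5
cz_2 = 3.5
h_2 = 7.5
cx_3 = 11
cy_3 = 8.5
cz_3 = 5.5
h_3 = 6.5
cx_4 = 10.5
cy_4 = 11.5
cz_4 = 16
w_4 = 5
h_4 = 3.5
cx_5 = 8.5
cy_5 = 6.5
cz_5 = 13
h_5 = 5.5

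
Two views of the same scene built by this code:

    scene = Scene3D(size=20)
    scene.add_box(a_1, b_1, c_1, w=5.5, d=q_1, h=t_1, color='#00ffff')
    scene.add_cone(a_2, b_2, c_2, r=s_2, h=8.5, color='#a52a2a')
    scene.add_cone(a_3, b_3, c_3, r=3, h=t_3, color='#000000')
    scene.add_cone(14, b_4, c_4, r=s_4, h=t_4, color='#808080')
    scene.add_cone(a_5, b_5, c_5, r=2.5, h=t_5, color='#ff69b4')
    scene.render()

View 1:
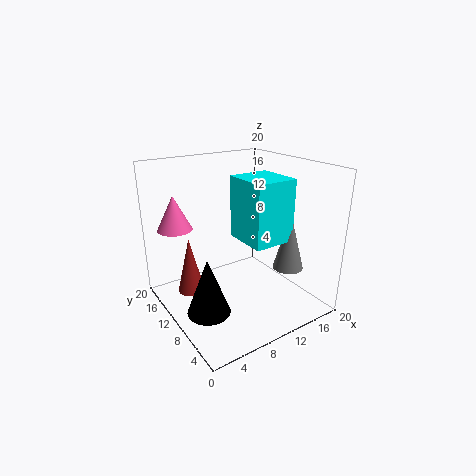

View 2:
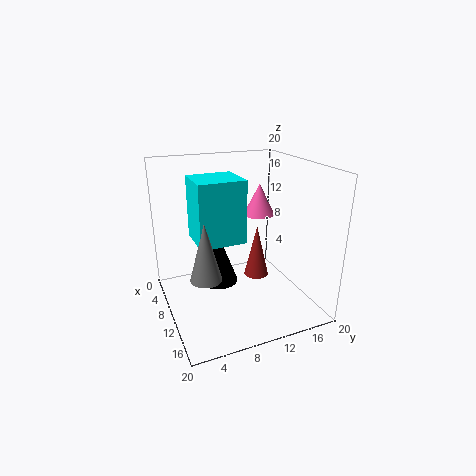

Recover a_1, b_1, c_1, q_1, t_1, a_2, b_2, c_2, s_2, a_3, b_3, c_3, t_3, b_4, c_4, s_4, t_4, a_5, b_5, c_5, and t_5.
a_1 = 8.5, b_1 = 3.5, c_1 = 11, q_1 = 6, t_1 = 8, a_2 = 5, b_2 = 15.5, c_2 = 0.5, s_2 = 2, a_3 = 4.5, b_3 = 9, c_3 = 0.5, t_3 = 8, b_4 = 4, c_4 = 7, s_4 = 2, t_4 = 7.5, a_5 = 3.5, b_5 = 16.5, c_5 = 10.5, t_5 = 5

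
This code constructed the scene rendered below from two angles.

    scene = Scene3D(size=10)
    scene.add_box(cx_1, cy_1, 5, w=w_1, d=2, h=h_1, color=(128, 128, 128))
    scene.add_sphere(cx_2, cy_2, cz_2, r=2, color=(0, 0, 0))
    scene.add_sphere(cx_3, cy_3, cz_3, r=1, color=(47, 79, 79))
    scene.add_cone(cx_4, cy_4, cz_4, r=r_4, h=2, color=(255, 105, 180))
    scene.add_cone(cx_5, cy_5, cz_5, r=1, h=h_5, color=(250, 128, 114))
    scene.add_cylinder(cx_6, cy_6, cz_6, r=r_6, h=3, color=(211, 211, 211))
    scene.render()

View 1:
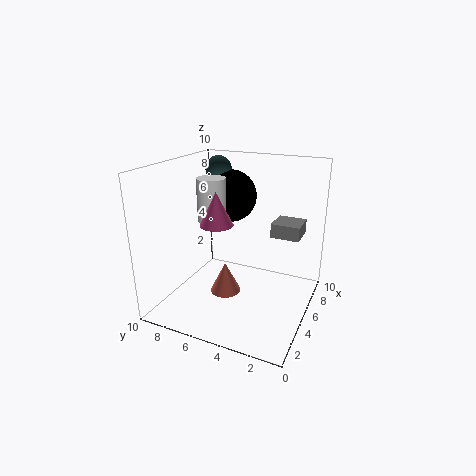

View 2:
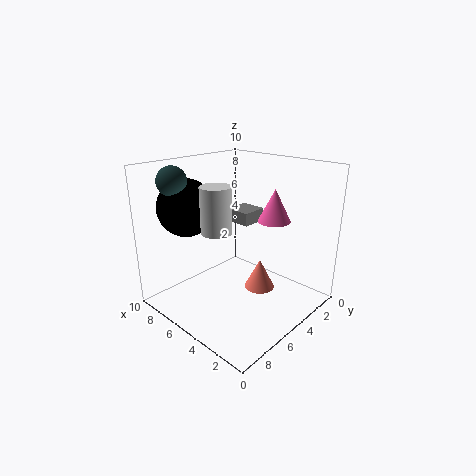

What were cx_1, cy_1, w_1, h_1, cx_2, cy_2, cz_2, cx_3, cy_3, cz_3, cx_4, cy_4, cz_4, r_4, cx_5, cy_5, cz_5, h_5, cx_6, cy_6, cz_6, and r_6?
cx_1 = 6, cy_1 = 1, w_1 = 2, h_1 = 1, cx_2 = 8, cy_2 = 7, cz_2 = 7, cx_3 = 8, cy_3 = 8, cz_3 = 9, cx_4 = 2, cy_4 = 5, cz_4 = 7, r_4 = 1, cx_5 = 3, cy_5 = 5, cz_5 = 2, h_5 = 2, cx_6 = 5, cy_6 = 7, cz_6 = 6, r_6 = 1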